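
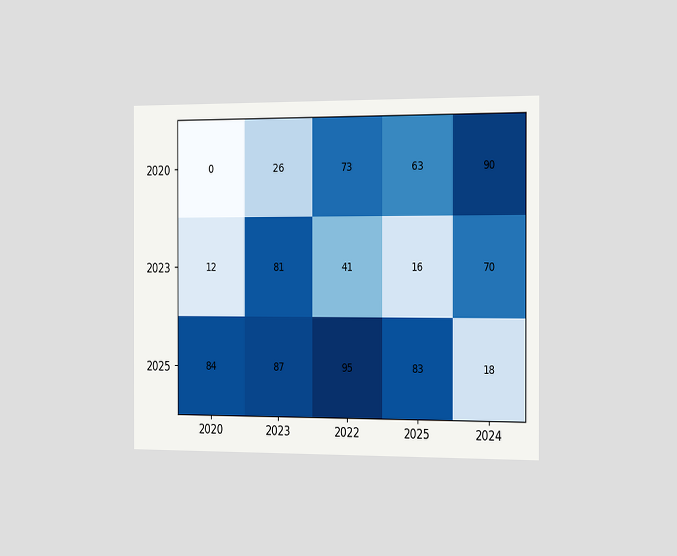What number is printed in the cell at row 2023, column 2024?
The chart is viewed slightly from the right. The (2023, 2024) cell reads 70.

70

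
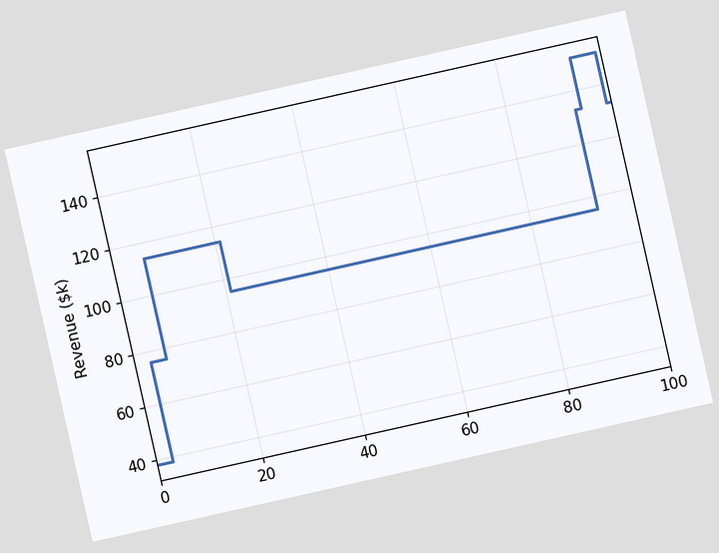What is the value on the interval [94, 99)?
$152k

The chart is tilted about 13° counter-clockwise. On [94, 99) the step sits at $152k.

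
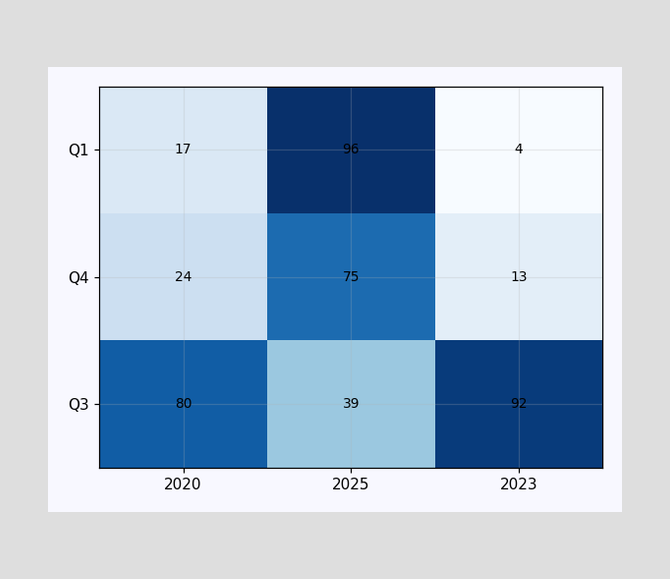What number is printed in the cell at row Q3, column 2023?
92

The (Q3, 2023) cell reads 92.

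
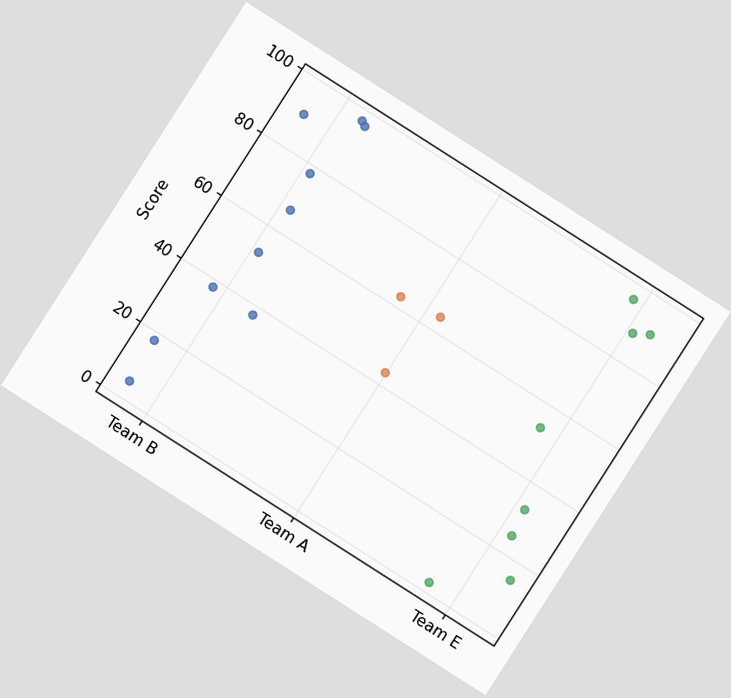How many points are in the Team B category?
The chart is tilted about 33° clockwise. Counting the markers in the Team B column gives 10.

10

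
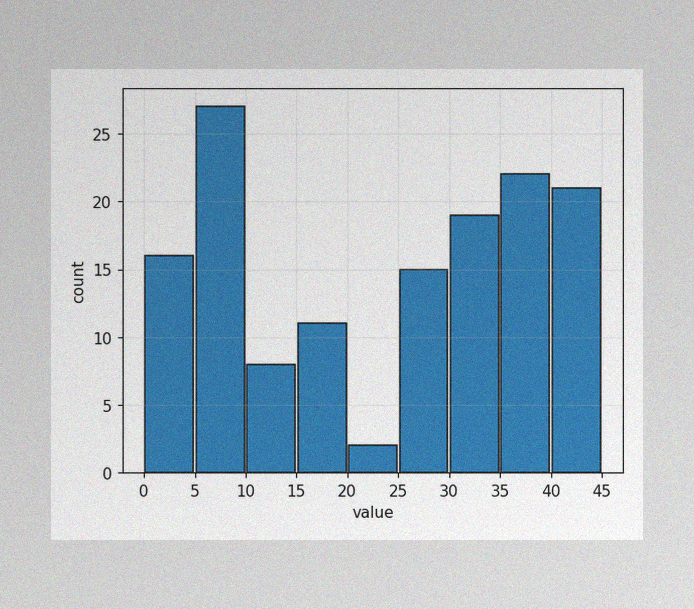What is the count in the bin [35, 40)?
The image has some photo noise and uneven lighting. The [35, 40) bin has height 22.

22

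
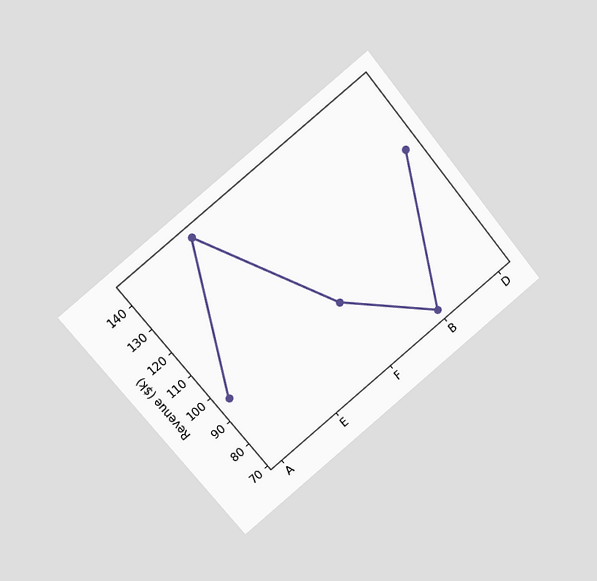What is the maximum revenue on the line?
$144k

The chart is tilted about 39° counter-clockwise and viewed at a slight angle. The highest point is at E, and reading across to the y-axis gives $144k.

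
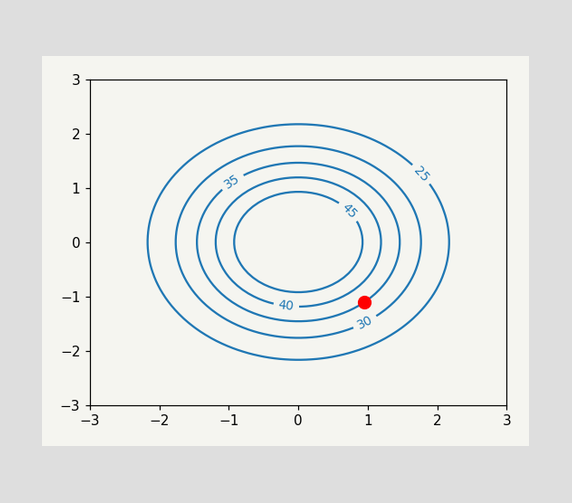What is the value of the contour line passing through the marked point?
The marked point sits on the contour labelled 35.

35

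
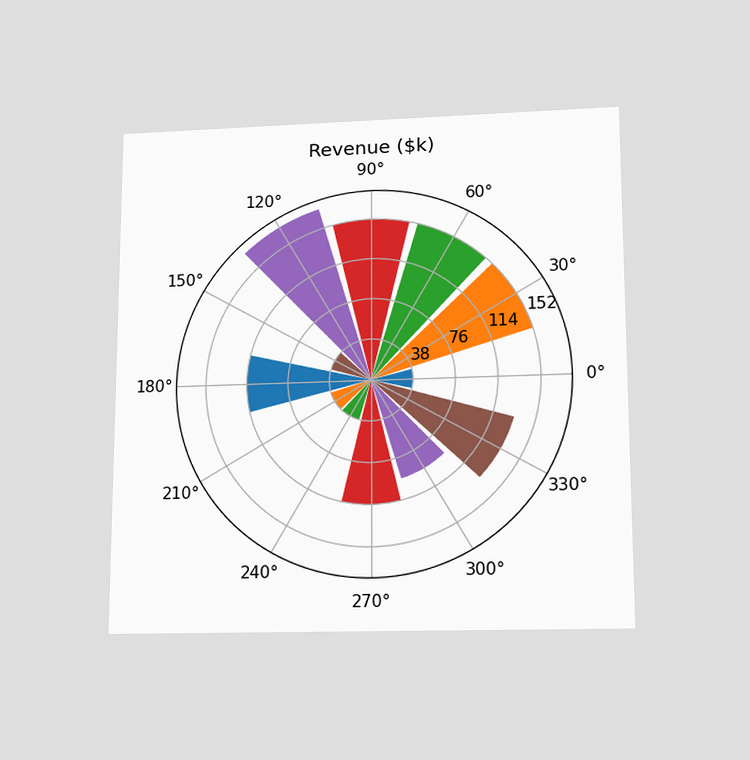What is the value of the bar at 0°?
The chart is viewed slightly from below. The bar at 0° reaches $38k on the radial axis.

$38k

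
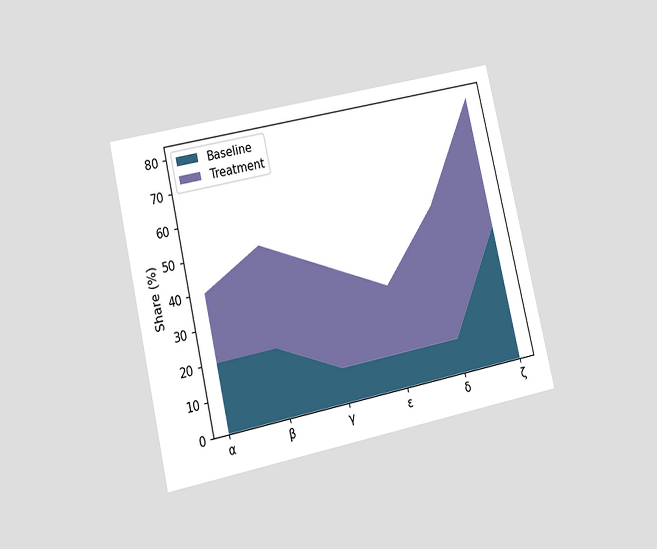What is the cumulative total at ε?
The chart is tilted about 13° counter-clockwise and viewed at a slight angle. The stacked total at ε reaches 30%.

30%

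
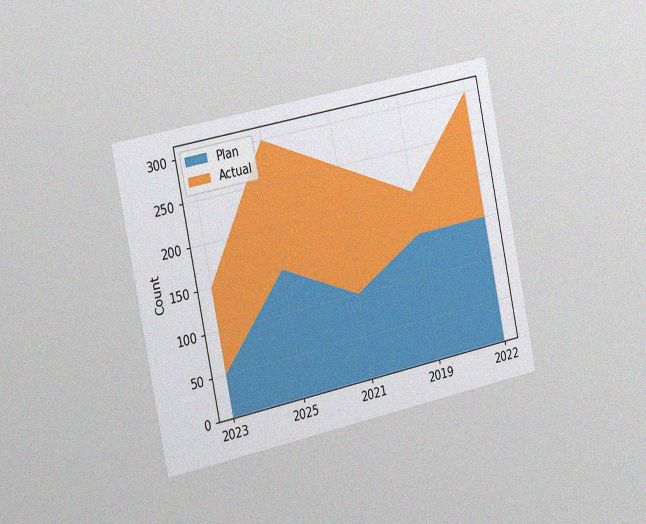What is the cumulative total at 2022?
300

The chart is tilted about 12° counter-clockwise and viewed slightly from the left, with some photo noise. The stacked total at 2022 reaches 300.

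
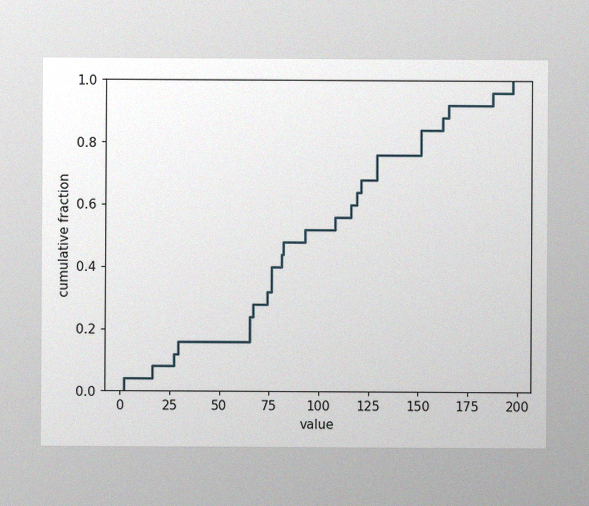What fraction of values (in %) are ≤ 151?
The image has some photo noise and uneven lighting. At x=151 the ECDF step is at 84%.

84%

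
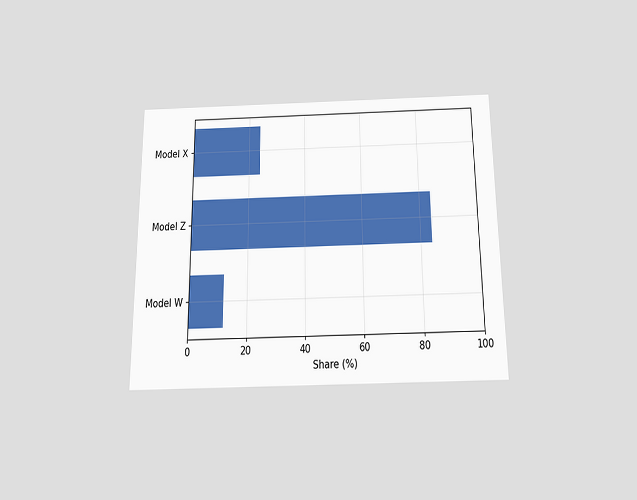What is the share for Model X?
24%

The chart is viewed slightly from below. Reading along the chart's x-axis, the Model X bar reaches 24%.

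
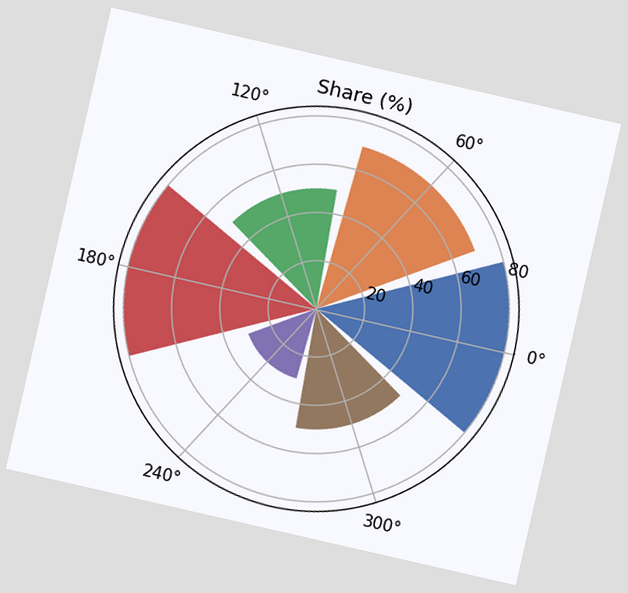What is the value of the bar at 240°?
30%

The chart is tilted about 13° clockwise. The bar at 240° reaches 30% on the radial axis.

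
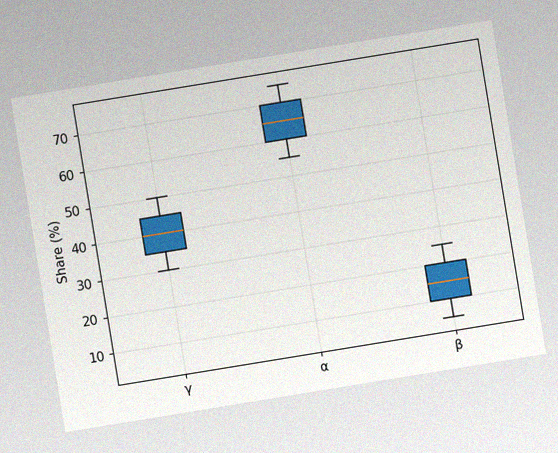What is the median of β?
The chart is tilted about 9° counter-clockwise, with some photo noise. The median line in the β box sits at 15%.

15%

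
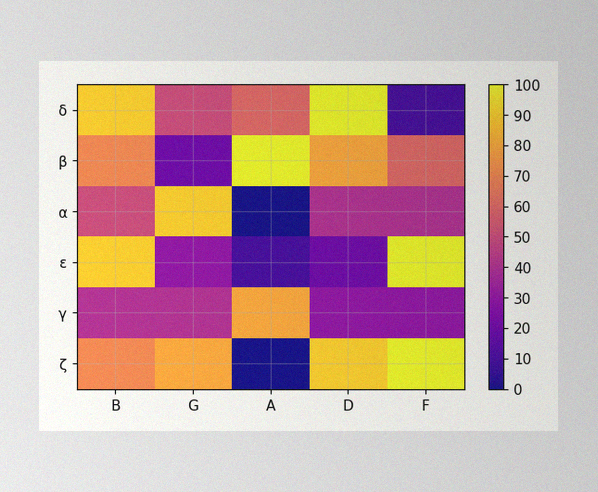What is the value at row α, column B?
50

The image has some photo noise and uneven lighting. Matching cell (α, B) against the colorbar gives 50.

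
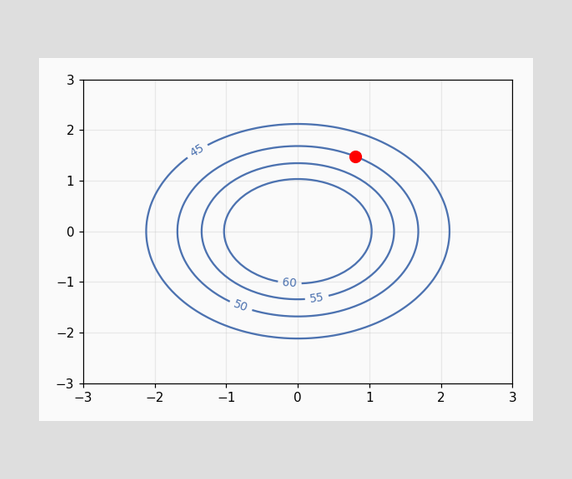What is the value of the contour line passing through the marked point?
The marked point sits on the contour labelled 50.

50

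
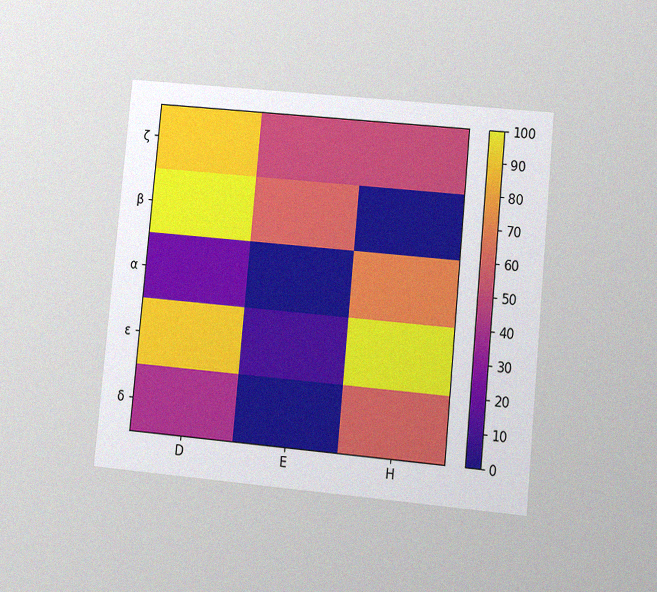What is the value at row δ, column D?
40

The chart is tilted about 5° clockwise and viewed at a slight angle, with some photo noise. Matching cell (δ, D) against the colorbar gives 40.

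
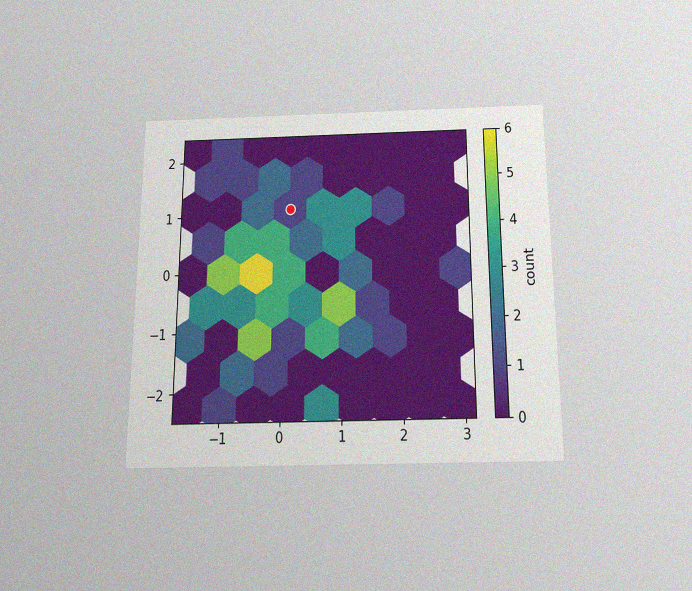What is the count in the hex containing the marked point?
The chart is viewed slightly from below, with some photo noise. The marked hex reads 1 on the colorbar.

1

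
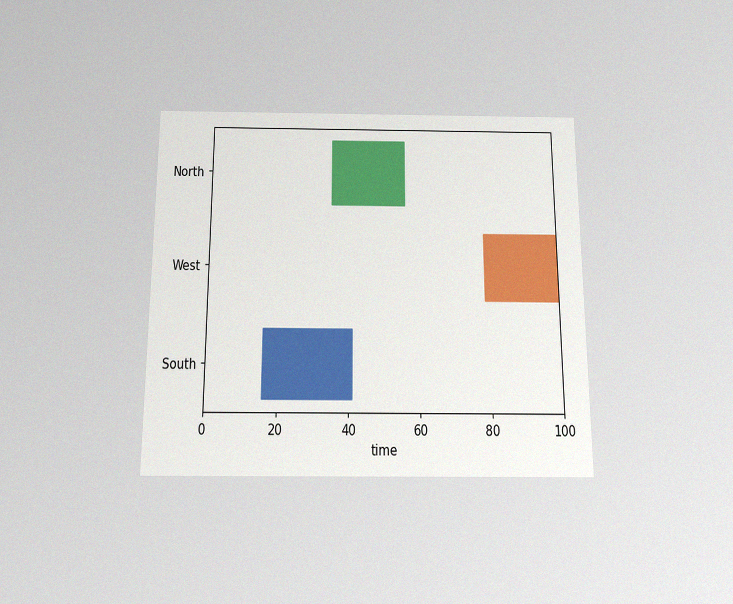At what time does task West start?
79

The chart is viewed slightly from below, with some photo noise. The West bar begins at t=79.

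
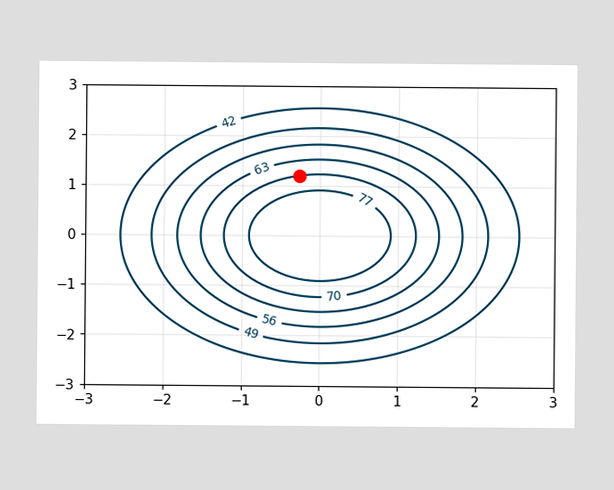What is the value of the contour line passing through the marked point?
The marked point sits on the contour labelled 70.

70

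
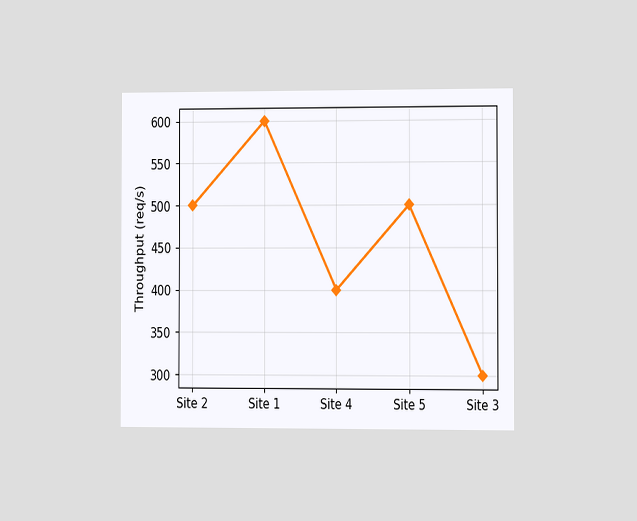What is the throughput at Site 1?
The chart is viewed at a slight angle. At Site 1, the line is at 600req/s.

600req/s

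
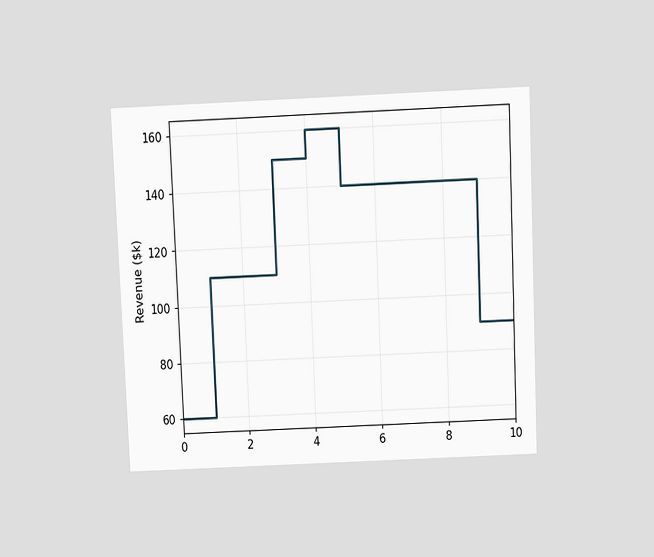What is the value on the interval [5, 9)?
$140k

The chart is tilted about 2° counter-clockwise and viewed slightly from above. On [5, 9) the step sits at $140k.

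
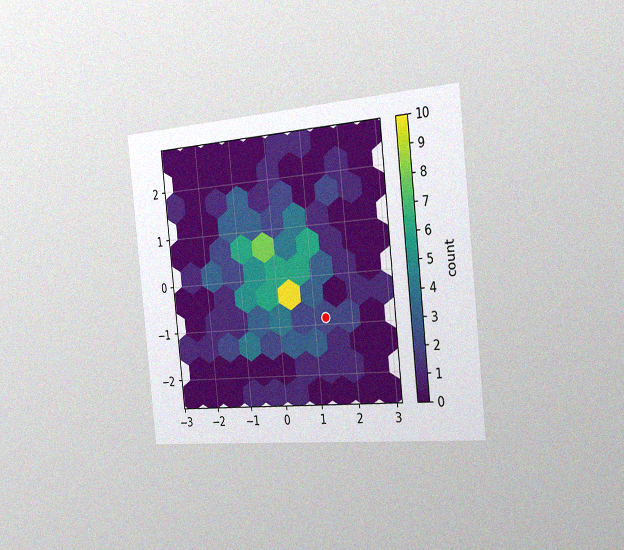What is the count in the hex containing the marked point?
The chart is tilted about 6° counter-clockwise and viewed slightly from the right, with some photo noise. The marked hex reads 2 on the colorbar.

2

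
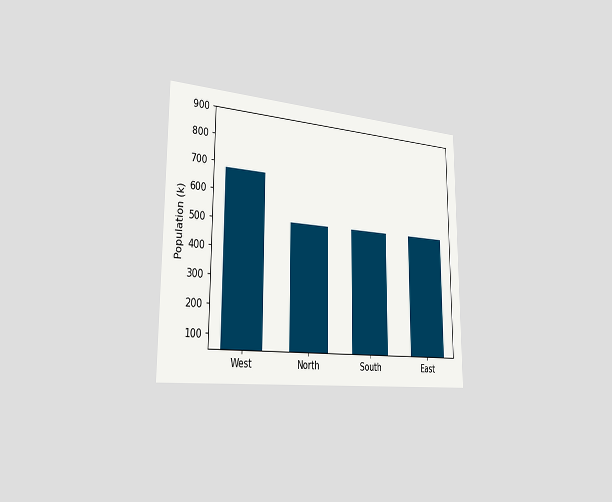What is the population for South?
510k

The chart is viewed slightly from the left. Reading along the chart's y-axis, the South bar reaches 510k.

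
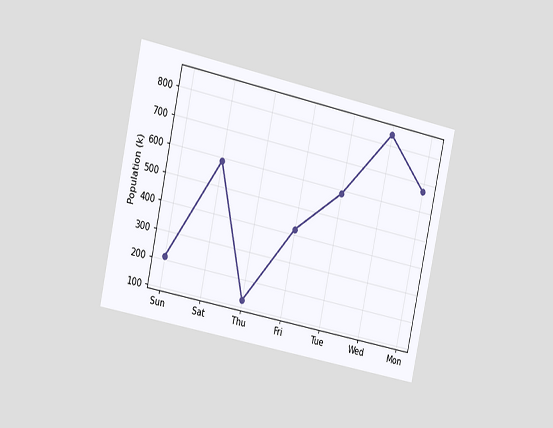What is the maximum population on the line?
The chart is tilted about 12° clockwise and viewed slightly from the left. The highest point is at Wed, and reading across to the y-axis gives 840k.

840k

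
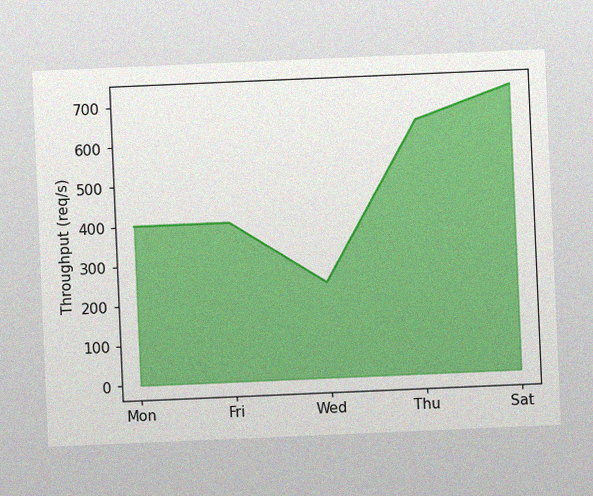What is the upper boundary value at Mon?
The chart is tilted about 2° counter-clockwise, with some photo noise. At Mon the upper boundary is at 400req/s.

400req/s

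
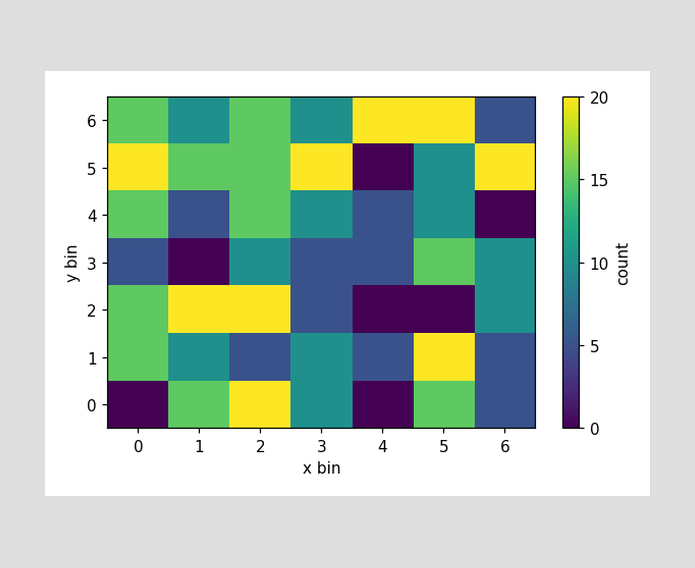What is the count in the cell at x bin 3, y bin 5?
20

Matching the cell (3, 5) against the colorbar gives 20.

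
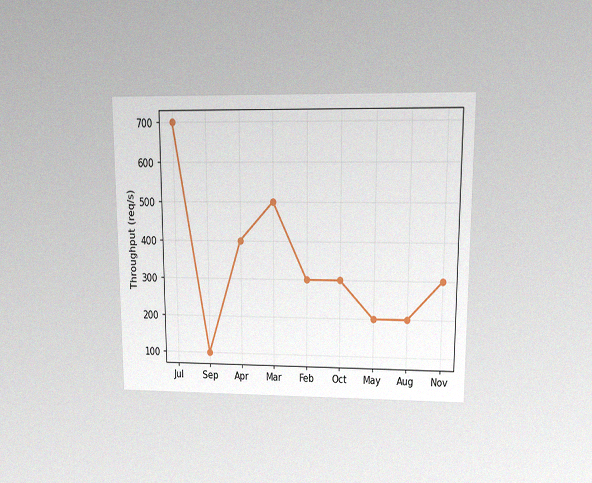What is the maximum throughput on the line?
700req/s

The chart is viewed at a slight angle, with some photo noise. The highest point is at Jul, and reading across to the y-axis gives 700req/s.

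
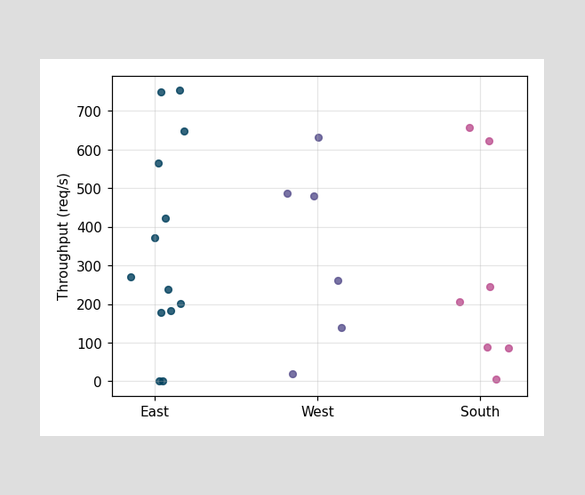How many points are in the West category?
6

Counting the markers in the West column gives 6.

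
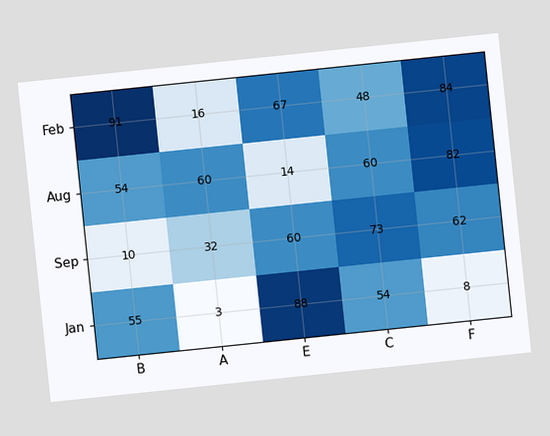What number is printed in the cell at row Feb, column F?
84

The chart is tilted about 6° counter-clockwise. The (Feb, F) cell reads 84.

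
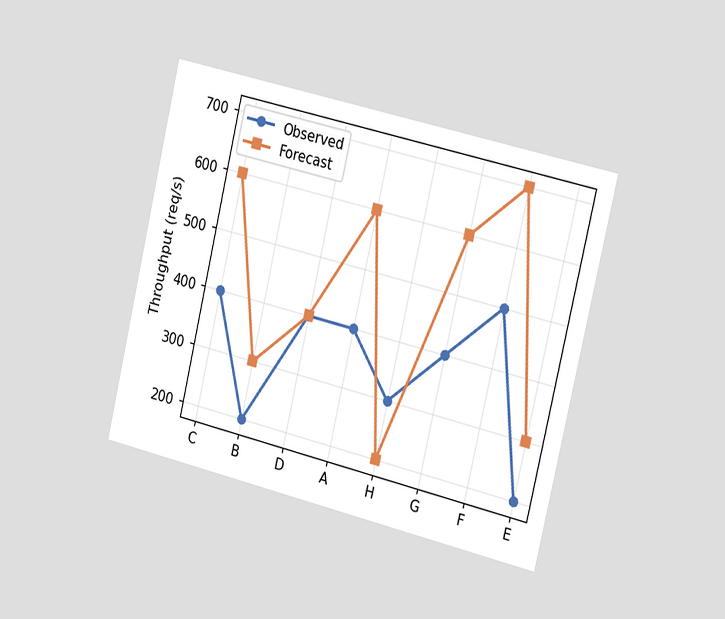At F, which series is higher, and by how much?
The chart is tilted about 13° clockwise and viewed slightly from the right. At F, Forecast sits above the other line by 200req/s.

Forecast, by 200req/s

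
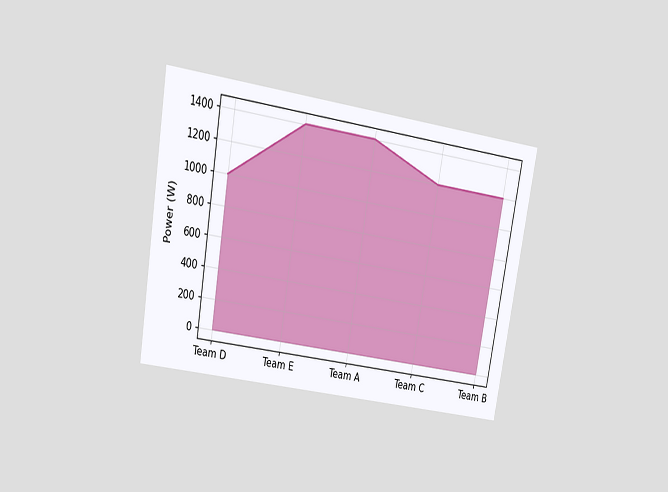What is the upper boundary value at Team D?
1000W

The chart is tilted about 10° clockwise and viewed slightly from above. At Team D the upper boundary is at 1000W.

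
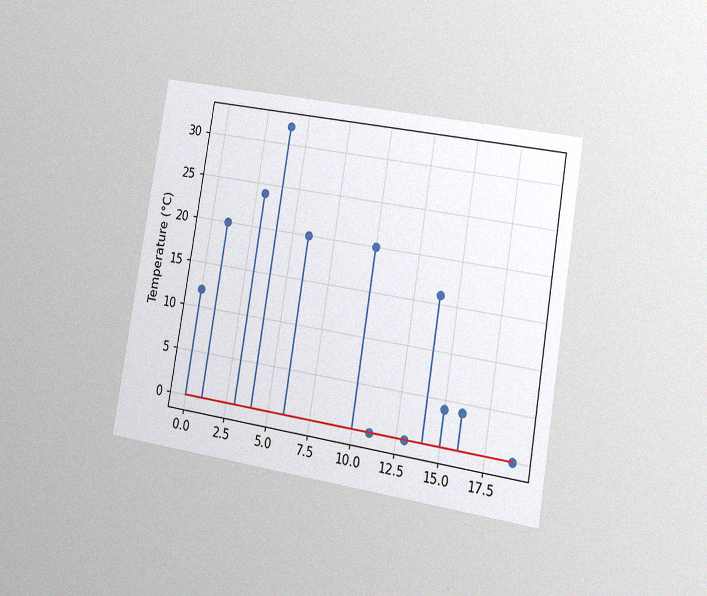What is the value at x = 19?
The chart is tilted about 9° clockwise and viewed at a slight angle, with some photo noise. The stem at x=19 reaches 0°C.

0°C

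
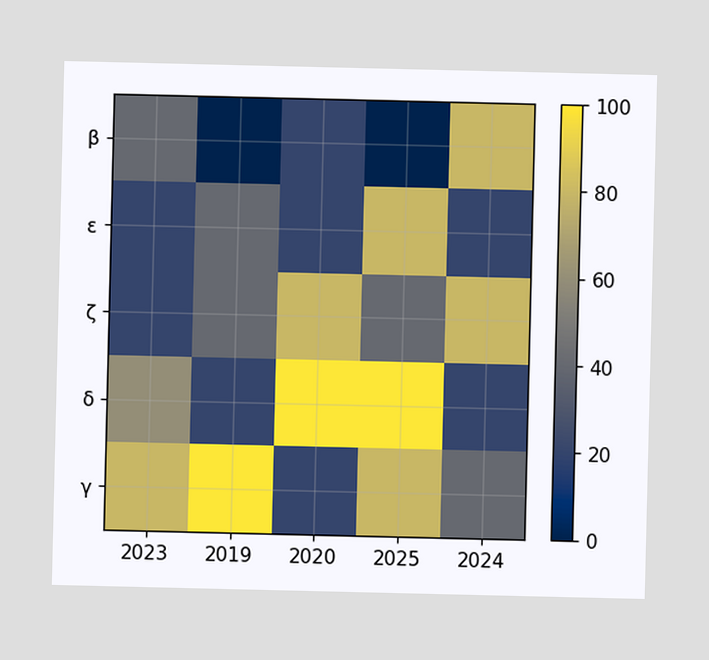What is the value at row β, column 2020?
Matching cell (β, 2020) against the colorbar gives 20.

20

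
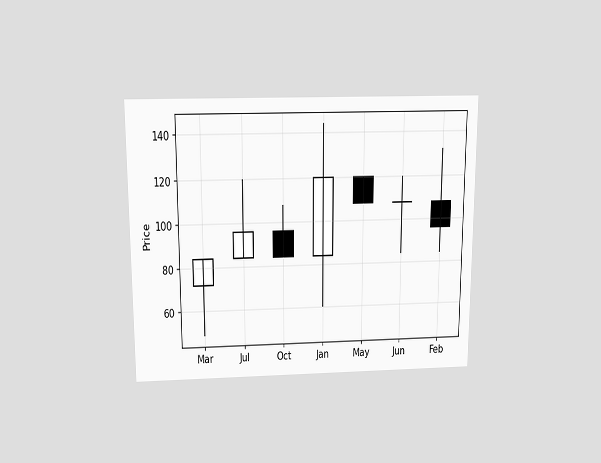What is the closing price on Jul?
96

The chart is viewed slightly from above. The Jul candle closes at 96.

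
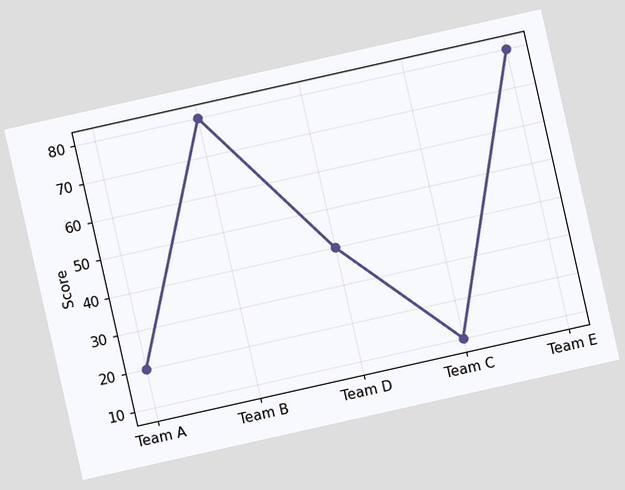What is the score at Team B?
80

The chart is tilted about 13° counter-clockwise. At Team B, the line is at 80.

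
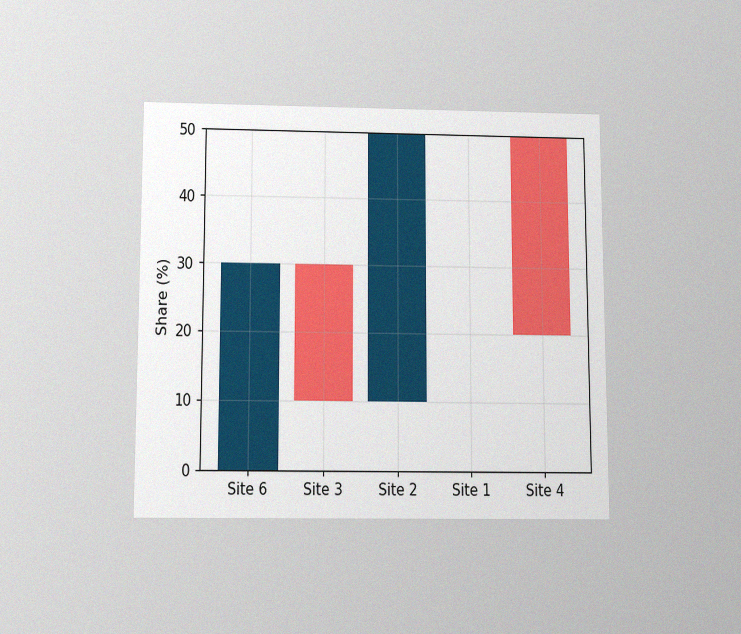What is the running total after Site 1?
50%

The chart is viewed slightly from below, with some photo noise. After Site 1 the running total reaches 50%.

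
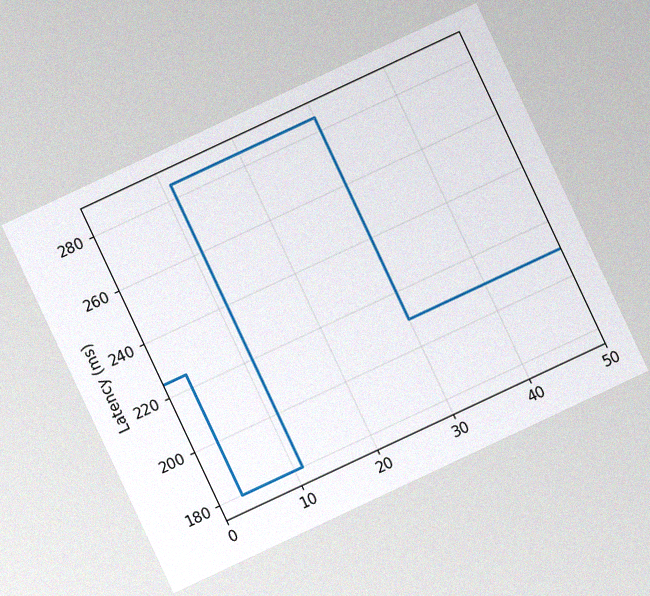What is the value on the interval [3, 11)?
The chart is tilted about 25° counter-clockwise, with some photo noise. On [3, 11) the step sits at 180ms.

180ms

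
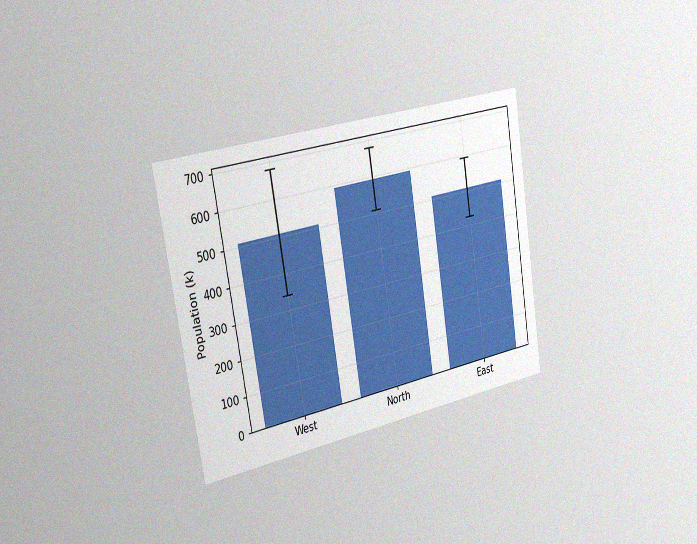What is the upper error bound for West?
The chart is tilted about 9° counter-clockwise and viewed slightly from the left, with some photo noise. The West bar's upper whisker reaches 680k.

680k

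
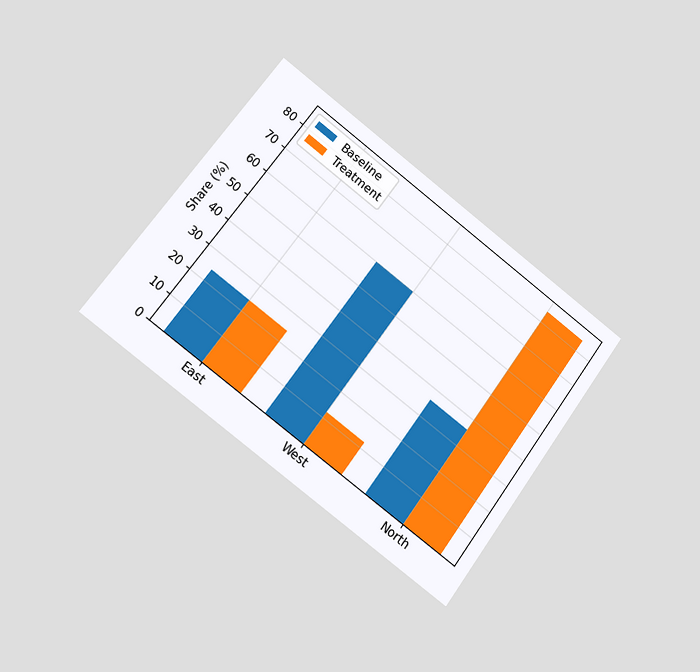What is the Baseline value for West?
60%

The chart is tilted about 37° clockwise and viewed at a slight angle. The Baseline bar at West reaches 60% on the y-axis.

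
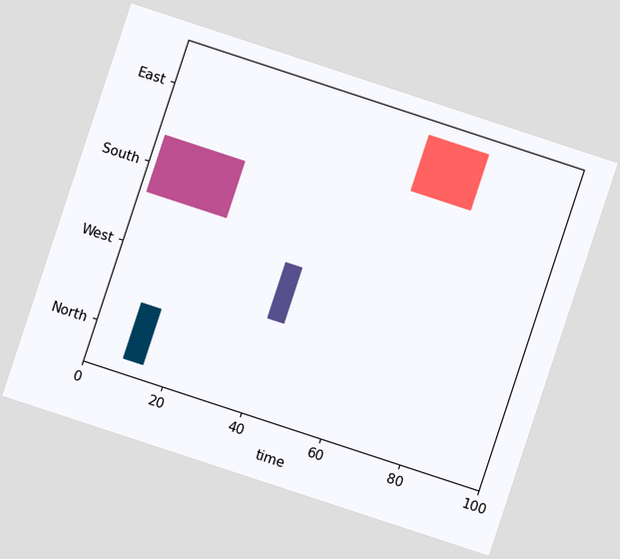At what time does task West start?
The chart is tilted about 18° clockwise. The West bar begins at t=39.

39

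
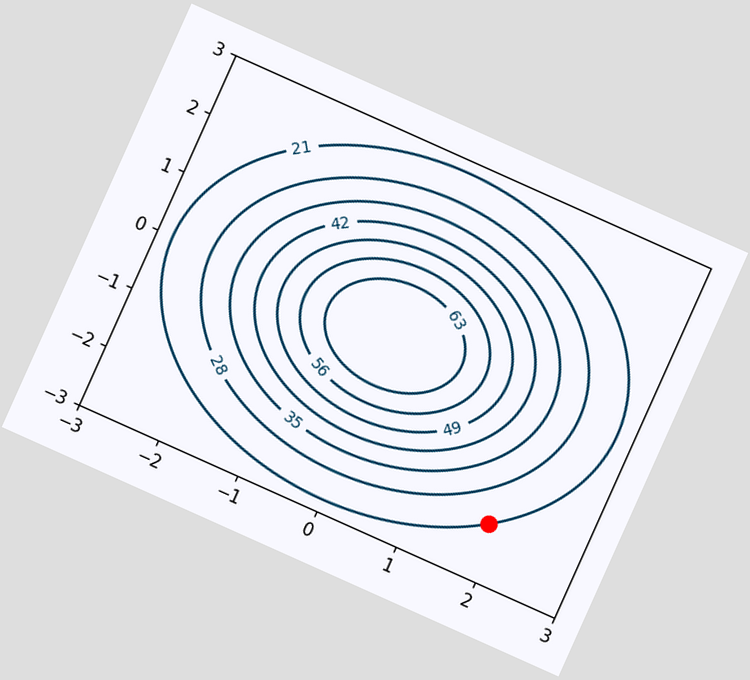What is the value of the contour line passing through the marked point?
The chart is tilted about 24° clockwise. The marked point sits on the contour labelled 21.

21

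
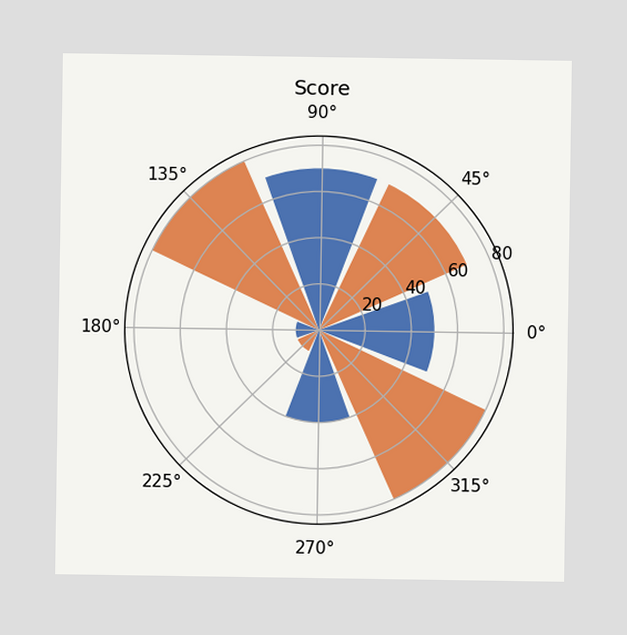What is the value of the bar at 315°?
80

The bar at 315° reaches 80 on the radial axis.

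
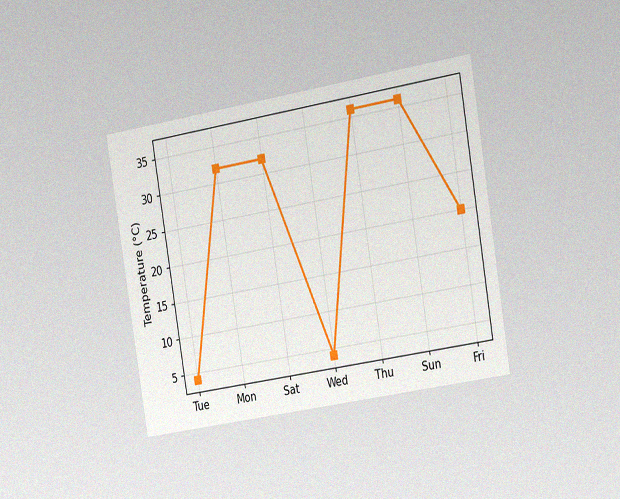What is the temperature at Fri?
The chart is tilted about 9° counter-clockwise and viewed slightly from the right, with some photo noise. At Fri, the line is at 20°C.

20°C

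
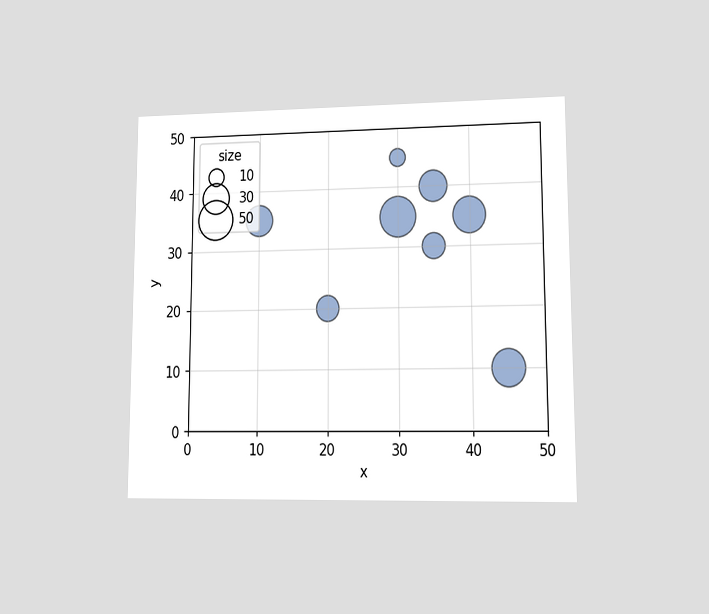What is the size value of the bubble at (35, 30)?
20

The chart is viewed at a slight angle. Matching the bubble at (35, 30) against the size legend gives 20.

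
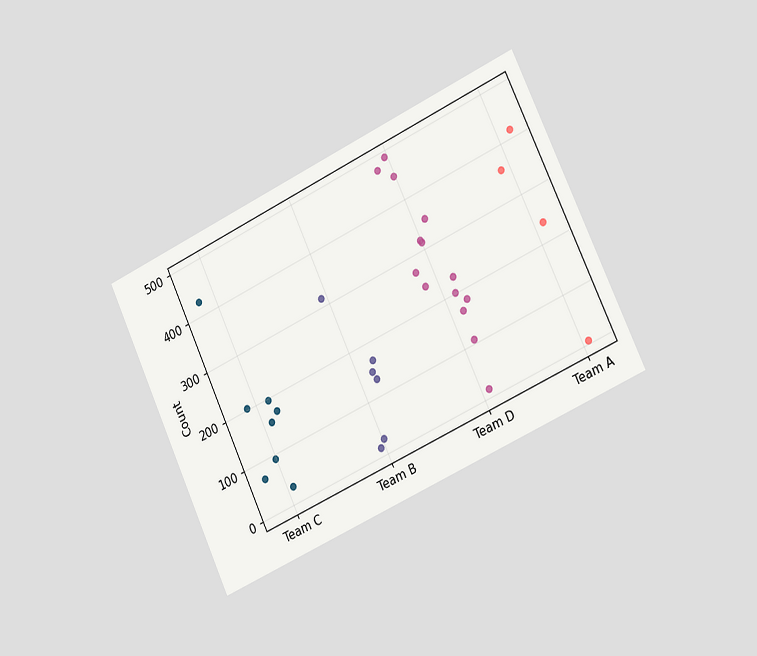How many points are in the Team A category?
The chart is tilted about 25° counter-clockwise and viewed slightly from the right. Counting the markers in the Team A column gives 4.

4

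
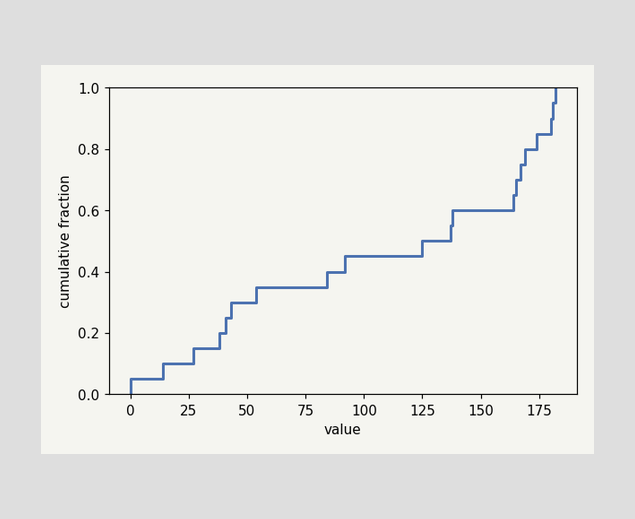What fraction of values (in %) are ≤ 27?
15%

At x=27 the ECDF step is at 15%.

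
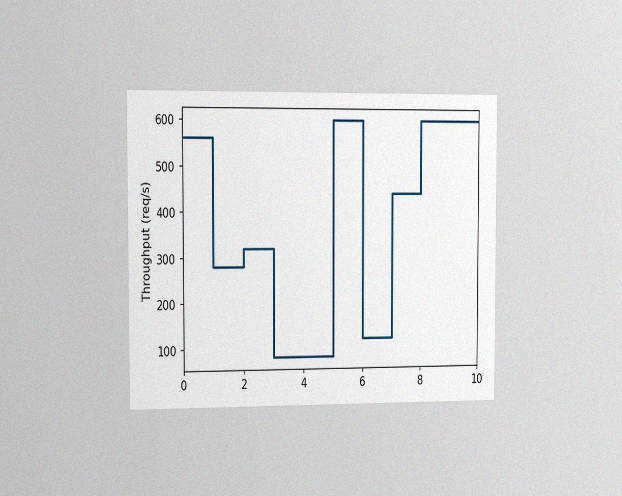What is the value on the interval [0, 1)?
560req/s

The chart is viewed slightly from the left, with some photo noise. On [0, 1) the step sits at 560req/s.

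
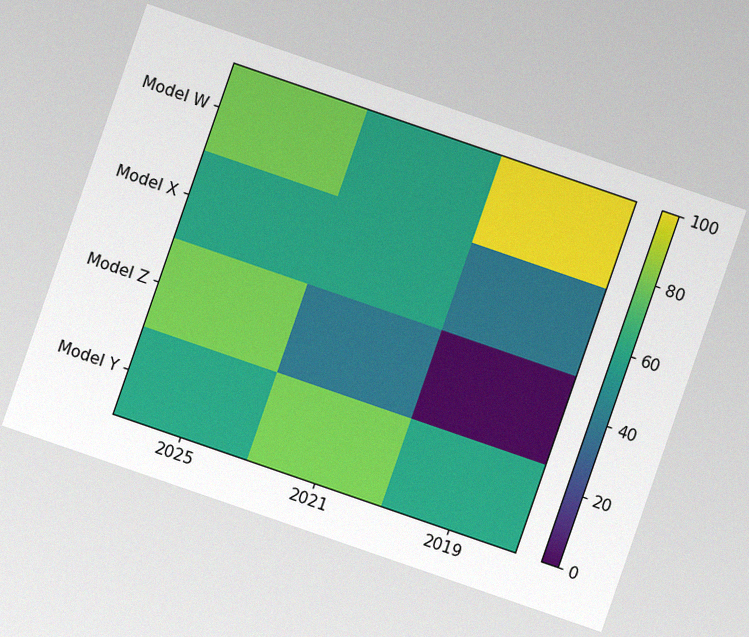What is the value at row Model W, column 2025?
80

The chart is tilted about 19° clockwise, with some photo noise. Matching cell (Model W, 2025) against the colorbar gives 80.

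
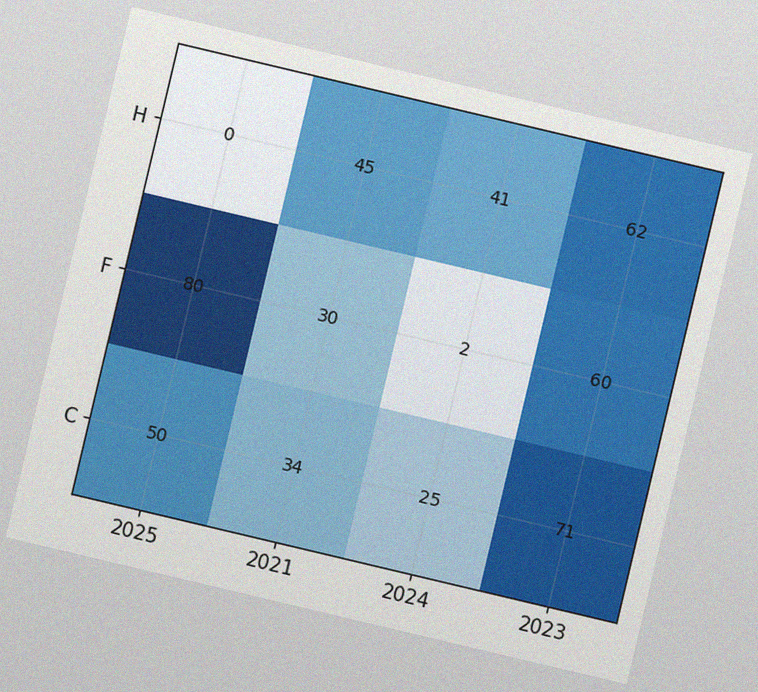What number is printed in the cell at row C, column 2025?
50

The chart is tilted about 13° clockwise, with some photo noise. The (C, 2025) cell reads 50.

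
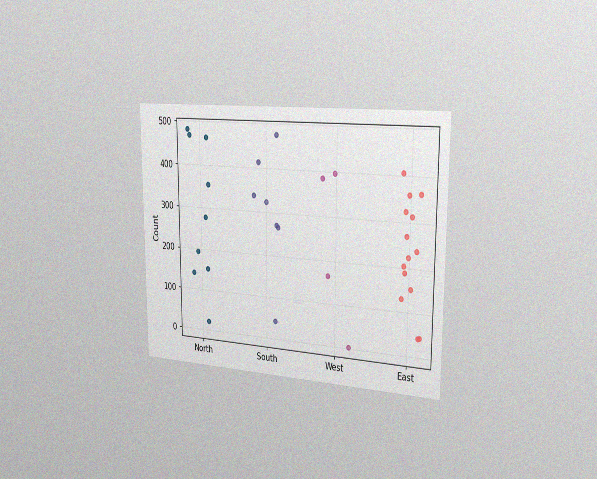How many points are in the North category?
9

The chart is viewed slightly from the right, with some photo noise. Counting the markers in the North column gives 9.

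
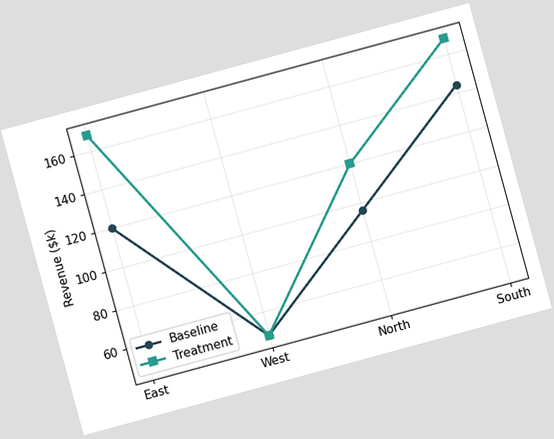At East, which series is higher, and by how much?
The chart is tilted about 15° counter-clockwise. At East, Treatment sits above the other line by $48k.

Treatment, by $48k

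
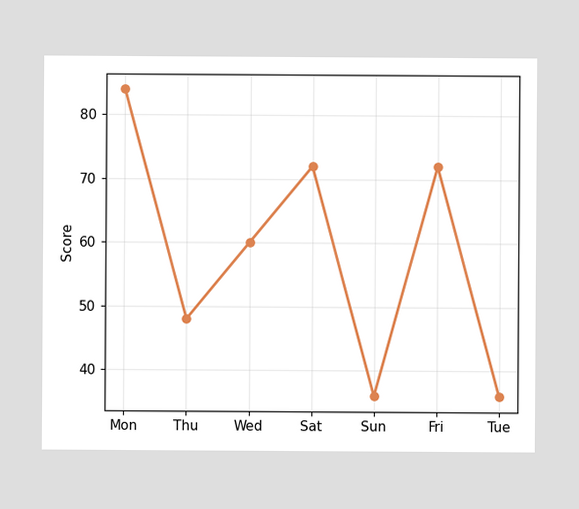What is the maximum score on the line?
84

The highest point is at Mon, and reading across to the y-axis gives 84.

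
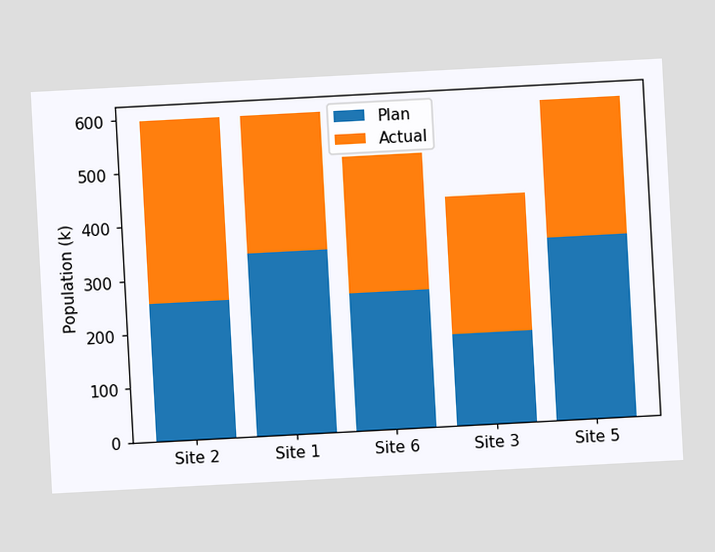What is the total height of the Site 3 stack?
425k

The chart is tilted about 3° counter-clockwise. The Site 3 stack's top reaches 425k on the y-axis.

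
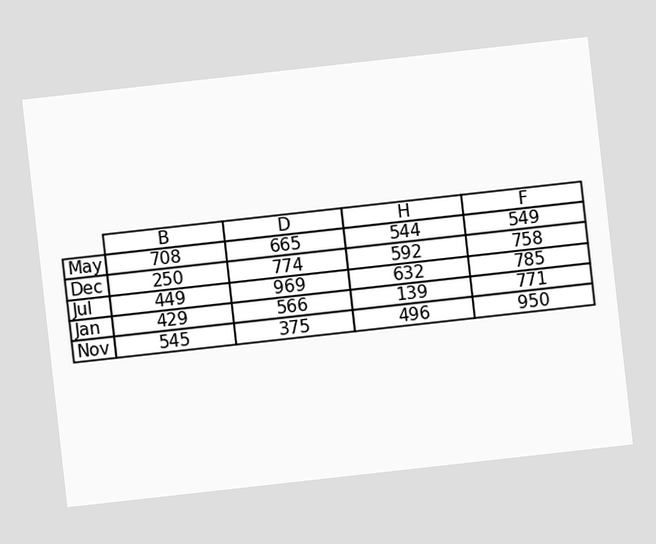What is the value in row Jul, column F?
785

The chart is tilted about 6° counter-clockwise. The (Jul, F) cell reads 785.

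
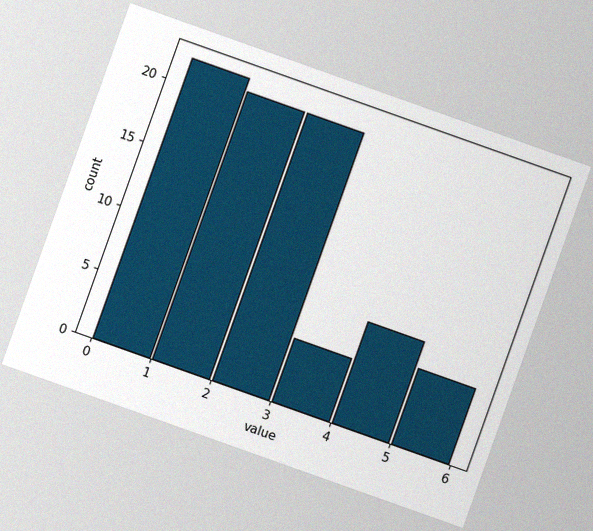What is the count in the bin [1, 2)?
21

The chart is tilted about 20° clockwise, with some photo noise. The [1, 2) bin has height 21.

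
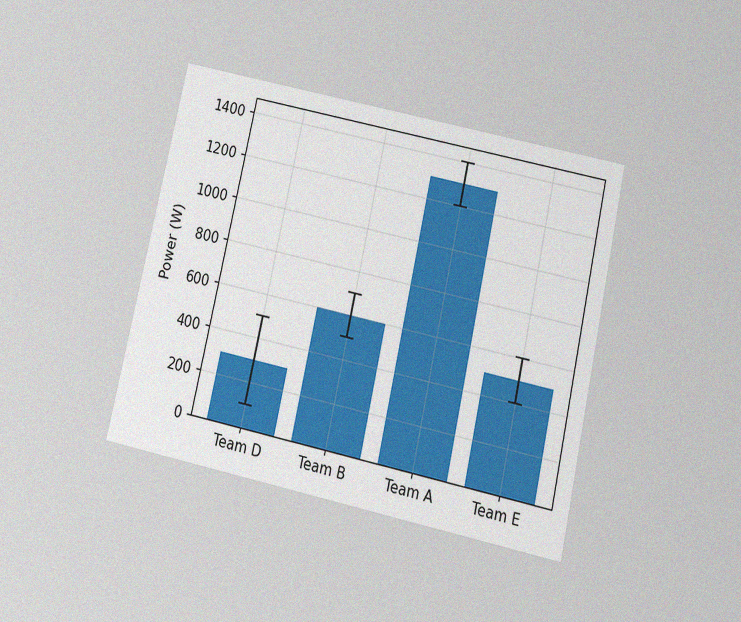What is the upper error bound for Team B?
The chart is tilted about 13° clockwise and viewed slightly from below, with some photo noise. The Team B bar's upper whisker reaches 700W.

700W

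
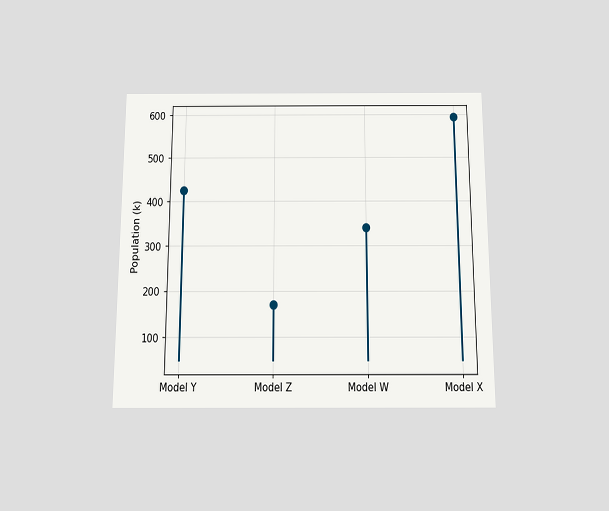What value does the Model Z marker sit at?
170k

The chart is viewed slightly from below. The Model Z marker sits at 170k.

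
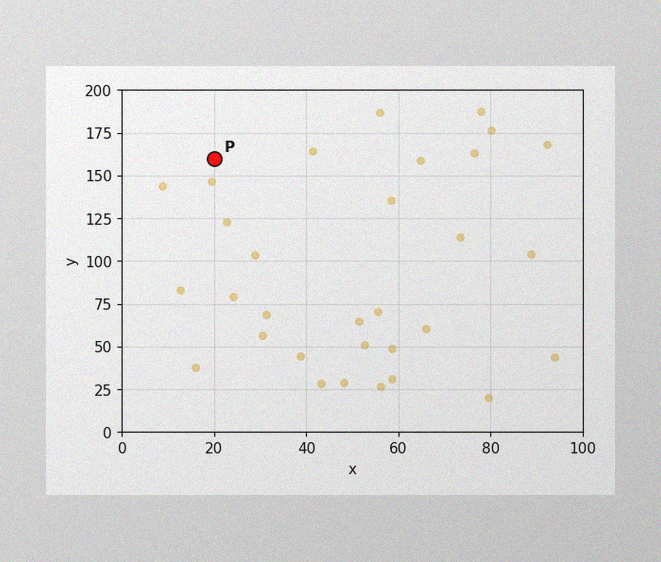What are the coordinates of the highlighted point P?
The image has some photo noise and uneven lighting. Following the gridlines from P to each axis, P sits at (20, 160).

(20, 160)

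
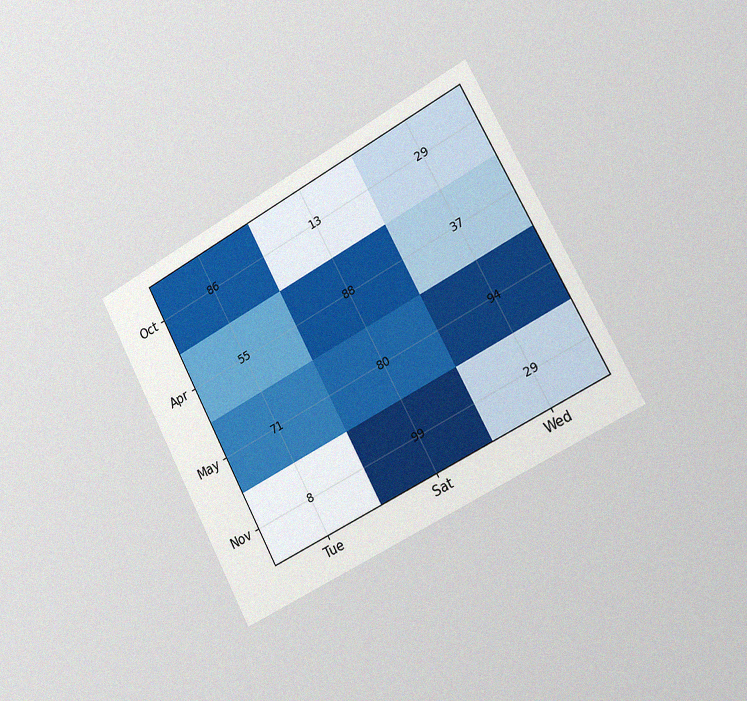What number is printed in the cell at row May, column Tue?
71

The chart is tilted about 28° counter-clockwise and viewed slightly from the right, with some photo noise. The (May, Tue) cell reads 71.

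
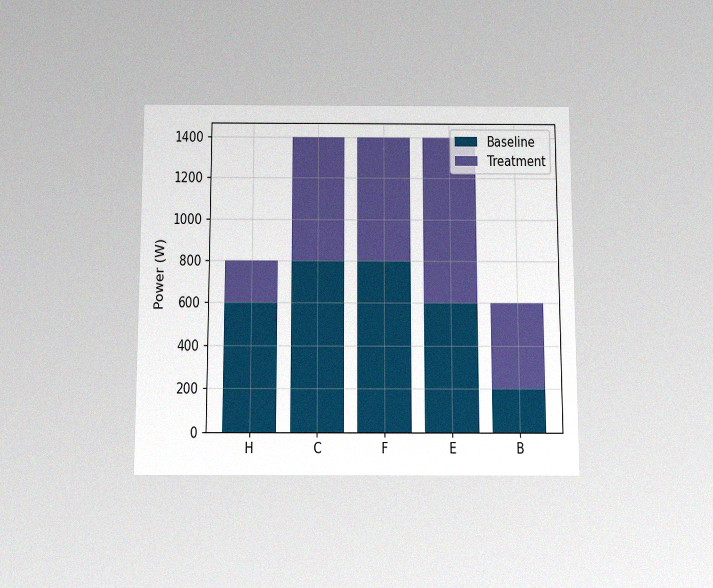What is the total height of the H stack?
800W

The chart is viewed slightly from below, with some photo noise. The H stack's top reaches 800W on the y-axis.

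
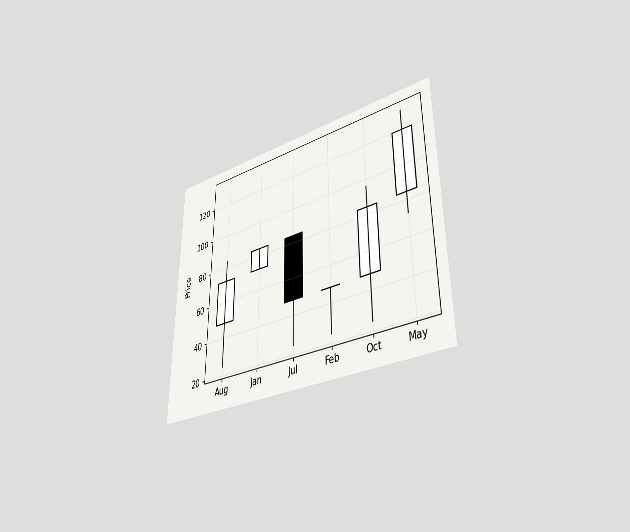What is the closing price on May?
The chart is viewed at a slight angle. The May candle closes at 120.

120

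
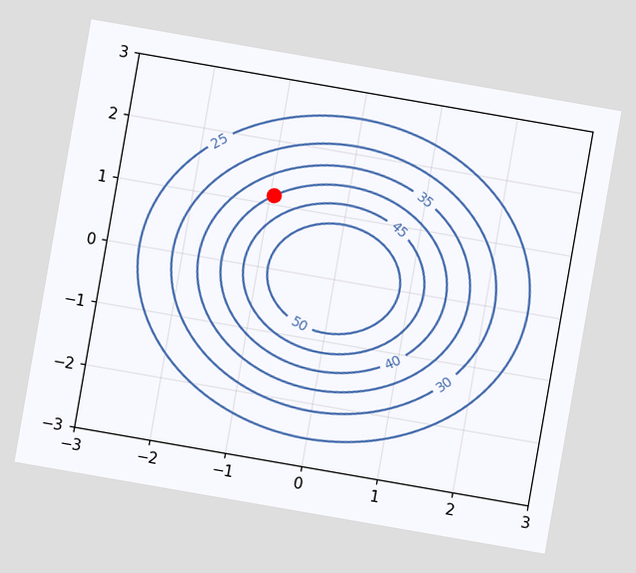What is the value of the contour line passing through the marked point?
40

The chart is tilted about 10° clockwise. The marked point sits on the contour labelled 40.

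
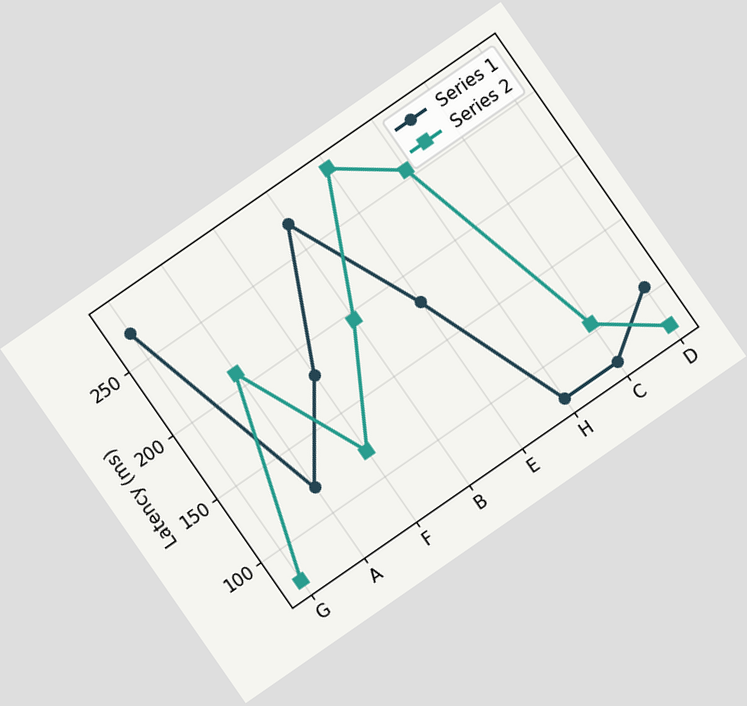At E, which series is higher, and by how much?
The chart is tilted about 35° counter-clockwise. At E, Series 2 sits above the other line by 105ms.

Series 2, by 105ms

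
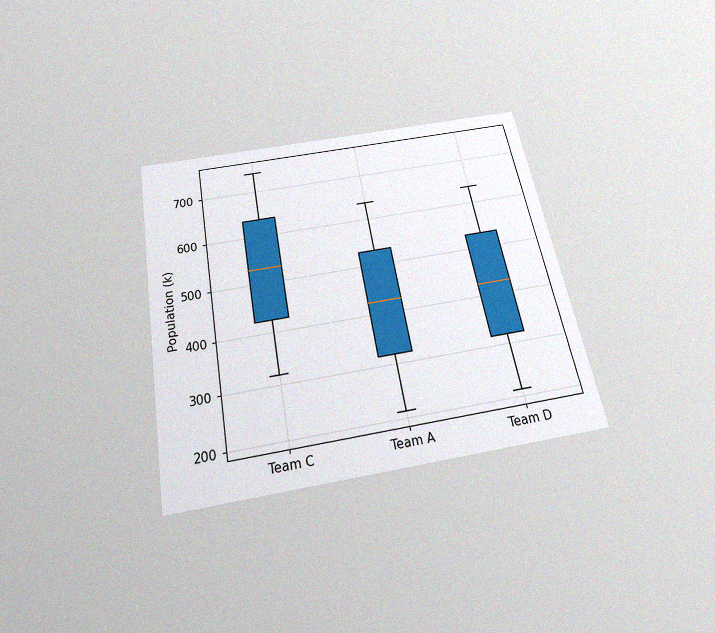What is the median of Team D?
The chart is tilted about 11° counter-clockwise and viewed slightly from below, with some photo noise. The median line in the Team D box sits at 424k.

424k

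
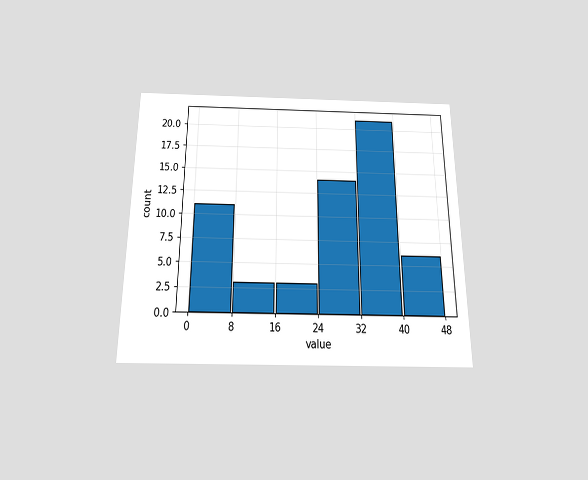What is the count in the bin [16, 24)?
The chart is viewed slightly from below. The [16, 24) bin has height 3.

3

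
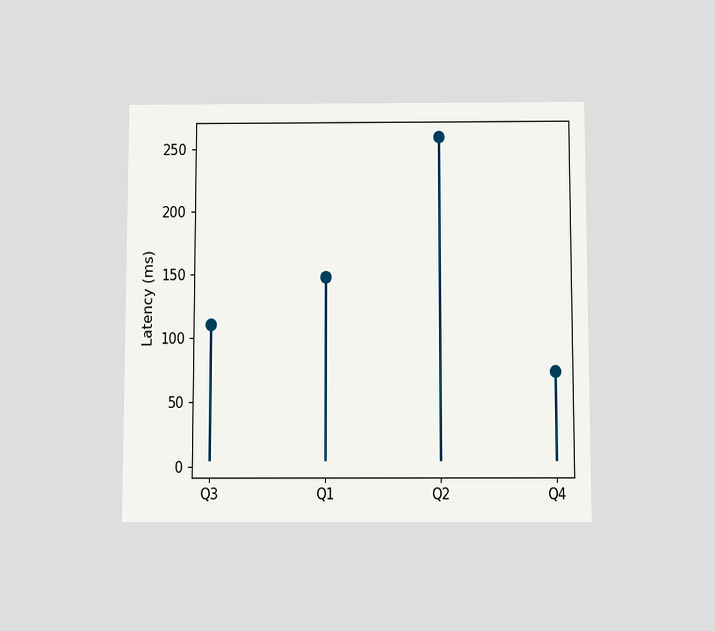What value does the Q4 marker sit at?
The chart is viewed slightly from below. The Q4 marker sits at 74ms.

74ms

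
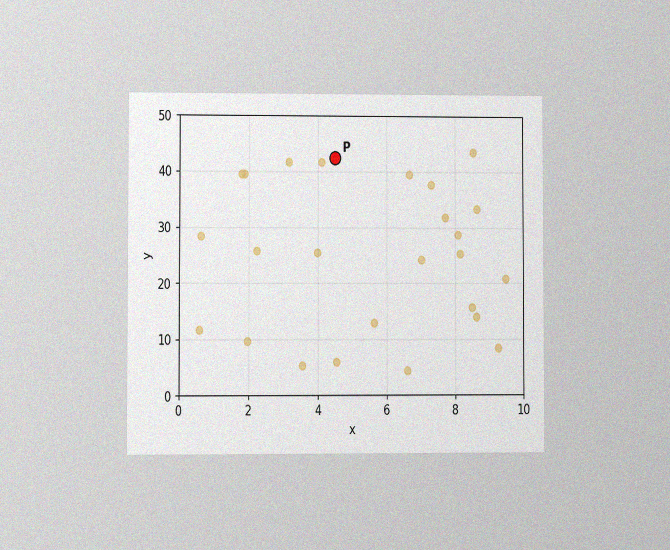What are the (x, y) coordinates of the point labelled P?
(4.5, 42.5)

The chart is viewed at a slight angle, with some photo noise. Following the gridlines from P to each axis, P sits at (4.5, 42.5).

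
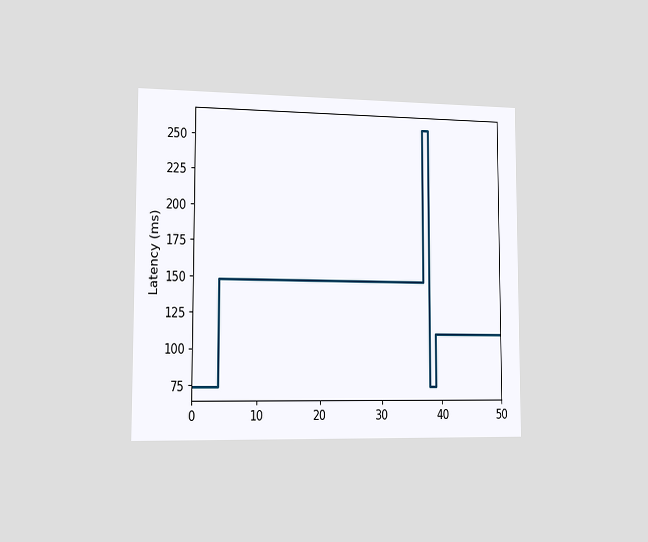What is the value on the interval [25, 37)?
The chart is viewed slightly from the left. On [25, 37) the step sits at 148ms.

148ms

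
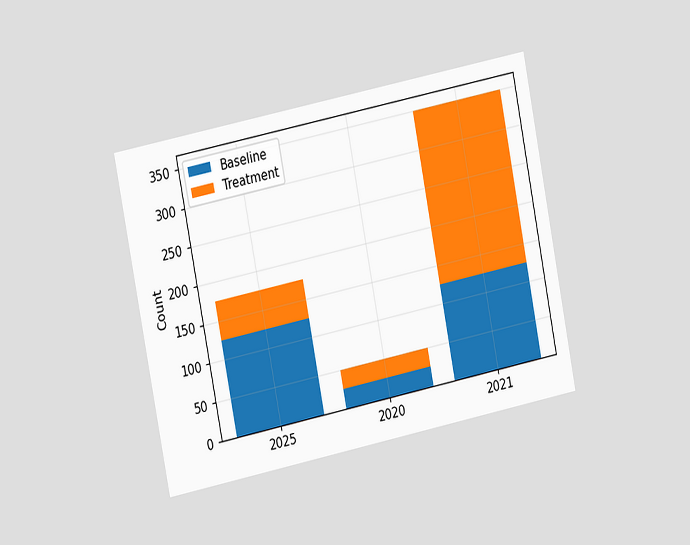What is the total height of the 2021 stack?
350

The chart is tilted about 11° counter-clockwise and viewed slightly from the left. The 2021 stack's top reaches 350 on the y-axis.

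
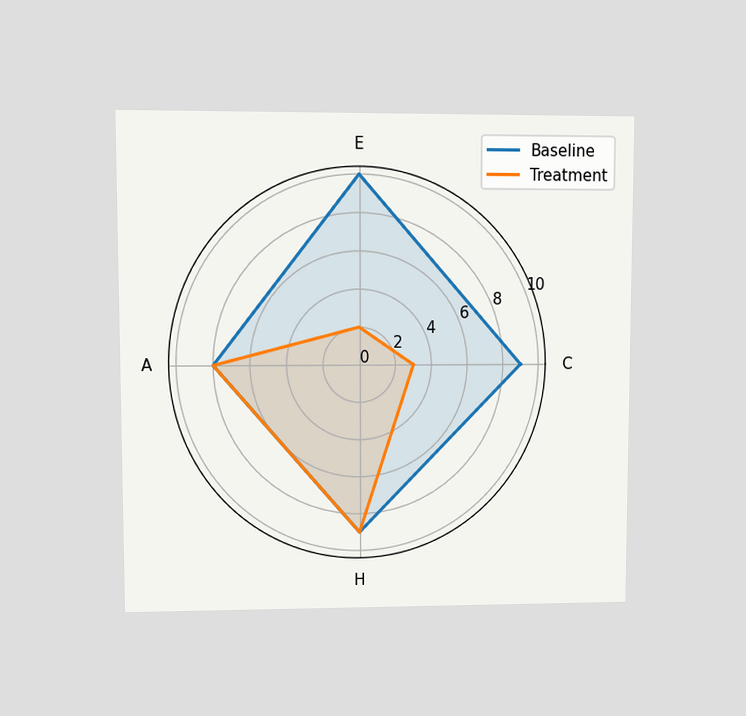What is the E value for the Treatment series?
The chart is viewed at a slight angle. On the E axis, Treatment reaches 2.

2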